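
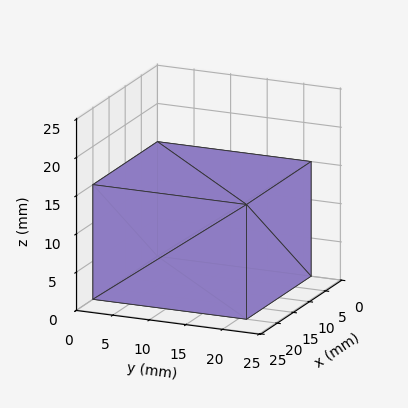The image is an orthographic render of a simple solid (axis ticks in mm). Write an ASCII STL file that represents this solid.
Reading the render: the shape is a rectangular box, roughly 20 × 21 mm footprint and 15 mm tall (dimensions read to the nearest mm from the axis ticks). For the STL, each face is triangulated and given an outward normal.

solid part
  facet normal 0.0000 0.0000 -1.0000
    outer loop
      vertex 20.000 21.000 0.000
      vertex 20.000 0.000 0.000
      vertex 0.000 0.000 0.000
    endloop
  endfacet
  facet normal 0.0000 0.0000 -1.0000
    outer loop
      vertex 0.000 21.000 0.000
      vertex 20.000 21.000 0.000
      vertex 0.000 0.000 0.000
    endloop
  endfacet
  facet normal 0.0000 0.0000 1.0000
    outer loop
      vertex 0.000 0.000 15.000
      vertex 20.000 0.000 15.000
      vertex 20.000 21.000 15.000
    endloop
  endfacet
  facet normal 0.0000 0.0000 1.0000
    outer loop
      vertex 0.000 0.000 15.000
      vertex 20.000 21.000 15.000
      vertex 0.000 21.000 15.000
    endloop
  endfacet
  facet normal 0.0000 -1.0000 0.0000
    outer loop
      vertex 0.000 0.000 0.000
      vertex 20.000 0.000 0.000
      vertex 20.000 0.000 15.000
    endloop
  endfacet
  facet normal 0.0000 -1.0000 0.0000
    outer loop
      vertex 0.000 0.000 0.000
      vertex 20.000 0.000 15.000
      vertex 0.000 0.000 15.000
    endloop
  endfacet
  facet normal 0.0000 1.0000 0.0000
    outer loop
      vertex 20.000 21.000 15.000
      vertex 20.000 21.000 0.000
      vertex 0.000 21.000 0.000
    endloop
  endfacet
  facet normal 0.0000 1.0000 0.0000
    outer loop
      vertex 0.000 21.000 15.000
      vertex 20.000 21.000 15.000
      vertex 0.000 21.000 0.000
    endloop
  endfacet
  facet normal -1.0000 0.0000 0.0000
    outer loop
      vertex 0.000 21.000 15.000
      vertex 0.000 21.000 0.000
      vertex 0.000 0.000 0.000
    endloop
  endfacet
  facet normal -1.0000 0.0000 0.0000
    outer loop
      vertex 0.000 0.000 15.000
      vertex 0.000 21.000 15.000
      vertex 0.000 0.000 0.000
    endloop
  endfacet
  facet normal 1.0000 0.0000 0.0000
    outer loop
      vertex 20.000 0.000 0.000
      vertex 20.000 21.000 0.000
      vertex 20.000 21.000 15.000
    endloop
  endfacet
  facet normal 1.0000 0.0000 0.0000
    outer loop
      vertex 20.000 0.000 0.000
      vertex 20.000 21.000 15.000
      vertex 20.000 0.000 15.000
    endloop
  endfacet
endsolid part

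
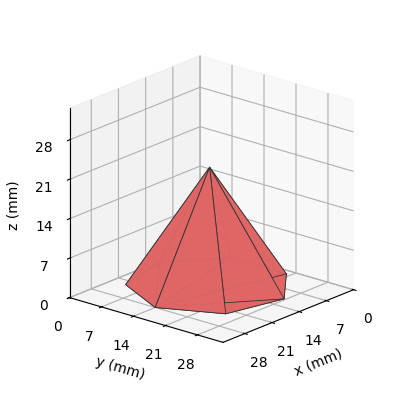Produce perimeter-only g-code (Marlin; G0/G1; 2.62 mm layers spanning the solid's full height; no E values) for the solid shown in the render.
Reading the render: the shape is a regular 7-sided pyramid, base circumscribed radius ≈ 14 mm, apex at z ≈ 21 mm (dimensions read to the nearest mm from the axis ticks). For the g-code, the solid's height is divided into equal slices at the stated Δz and each level perimeter traced with G1 moves after a G0 lift.

; perimeter-only toolpath
G21 ; units = mm
G90 ; absolute positioning
G28 ; home
; layer 1
G0 Z2.62
G0 X26.25 Y14.00
G1 X21.64 Y23.58
G1 X11.27 Y25.94
G1 X2.97 Y19.31
G1 X2.97 Y8.69
G1 X11.27 Y2.06
G1 X21.64 Y4.42
G1 X26.25 Y14.00
; layer 2
G0 Z5.25
G0 X24.50 Y14.00
G1 X20.55 Y22.21
G1 X11.66 Y24.24
G1 X4.54 Y18.55
G1 X4.54 Y9.45
G1 X11.66 Y3.76
G1 X20.55 Y5.79
G1 X24.50 Y14.00
; layer 3
G0 Z7.88
G0 X22.75 Y14.00
G1 X19.46 Y20.84
G1 X12.05 Y22.53
G1 X6.12 Y17.79
G1 X6.12 Y10.21
G1 X12.05 Y5.47
G1 X19.46 Y7.16
G1 X22.75 Y14.00
; layer 4
G0 Z10.50
G0 X21.00 Y14.00
G1 X18.37 Y19.48
G1 X12.44 Y20.82
G1 X7.70 Y17.04
G1 X7.70 Y10.96
G1 X12.44 Y7.17
G1 X18.37 Y8.53
G1 X21.00 Y14.00
; layer 5
G0 Z13.12
G0 X19.25 Y14.00
G1 X17.27 Y18.11
G1 X12.83 Y19.12
G1 X9.27 Y16.28
G1 X9.27 Y11.72
G1 X12.83 Y8.88
G1 X17.27 Y9.89
G1 X19.25 Y14.00
; layer 6
G0 Z15.75
G0 X17.50 Y14.00
G1 X16.18 Y16.74
G1 X13.22 Y17.41
G1 X10.85 Y15.52
G1 X10.85 Y12.48
G1 X13.22 Y10.59
G1 X16.18 Y11.26
G1 X17.50 Y14.00
; layer 7
G0 Z18.38
G0 X15.75 Y14.00
G1 X15.09 Y15.37
G1 X13.61 Y15.71
G1 X12.42 Y14.76
G1 X12.42 Y13.24
G1 X13.61 Y12.29
G1 X15.09 Y12.63
G1 X15.75 Y14.00
M2 ; end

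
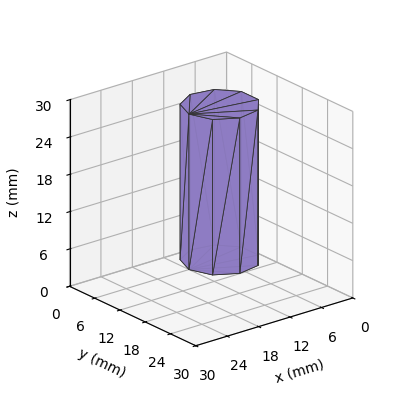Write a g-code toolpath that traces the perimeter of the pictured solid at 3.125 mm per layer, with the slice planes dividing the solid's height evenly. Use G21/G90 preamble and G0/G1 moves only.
Reading the render: the shape is a regular 9-sided prism (a cylinder approximated with 9 flat sides), circumscribed radius ≈ 6 mm, height ≈ 25 mm (dimensions read to the nearest mm from the axis ticks). For the g-code, the solid's height is divided into equal slices at the stated Δz and each level perimeter traced with G1 moves after a G0 lift.

; perimeter-only toolpath
G21 ; units = mm
G90 ; absolute positioning
G28 ; home
; layer 1
G0 Z3.125
G0 X12.000 Y6.000
G1 X10.596 Y9.857
G1 X7.042 Y11.909
G1 X3.000 Y11.196
G1 X0.362 Y8.052
G1 X0.362 Y3.948
G1 X3.000 Y0.804
G1 X7.042 Y0.091
G1 X10.596 Y2.143
G1 X12.000 Y6.000
; layer 2
G0 Z6.250
G0 X12.000 Y6.000
G1 X10.596 Y9.857
G1 X7.042 Y11.909
G1 X3.000 Y11.196
G1 X0.362 Y8.052
G1 X0.362 Y3.948
G1 X3.000 Y0.804
G1 X7.042 Y0.091
G1 X10.596 Y2.143
G1 X12.000 Y6.000
; layer 3
G0 Z9.375
G0 X12.000 Y6.000
G1 X10.596 Y9.857
G1 X7.042 Y11.909
G1 X3.000 Y11.196
G1 X0.362 Y8.052
G1 X0.362 Y3.948
G1 X3.000 Y0.804
G1 X7.042 Y0.091
G1 X10.596 Y2.143
G1 X12.000 Y6.000
; layer 4
G0 Z12.500
G0 X12.000 Y6.000
G1 X10.596 Y9.857
G1 X7.042 Y11.909
G1 X3.000 Y11.196
G1 X0.362 Y8.052
G1 X0.362 Y3.948
G1 X3.000 Y0.804
G1 X7.042 Y0.091
G1 X10.596 Y2.143
G1 X12.000 Y6.000
; layer 5
G0 Z15.625
G0 X12.000 Y6.000
G1 X10.596 Y9.857
G1 X7.042 Y11.909
G1 X3.000 Y11.196
G1 X0.362 Y8.052
G1 X0.362 Y3.948
G1 X3.000 Y0.804
G1 X7.042 Y0.091
G1 X10.596 Y2.143
G1 X12.000 Y6.000
; layer 6
G0 Z18.750
G0 X12.000 Y6.000
G1 X10.596 Y9.857
G1 X7.042 Y11.909
G1 X3.000 Y11.196
G1 X0.362 Y8.052
G1 X0.362 Y3.948
G1 X3.000 Y0.804
G1 X7.042 Y0.091
G1 X10.596 Y2.143
G1 X12.000 Y6.000
; layer 7
G0 Z21.875
G0 X12.000 Y6.000
G1 X10.596 Y9.857
G1 X7.042 Y11.909
G1 X3.000 Y11.196
G1 X0.362 Y8.052
G1 X0.362 Y3.948
G1 X3.000 Y0.804
G1 X7.042 Y0.091
G1 X10.596 Y2.143
G1 X12.000 Y6.000
; layer 8
G0 Z25.000
G0 X12.000 Y6.000
G1 X10.596 Y9.857
G1 X7.042 Y11.909
G1 X3.000 Y11.196
G1 X0.362 Y8.052
G1 X0.362 Y3.948
G1 X3.000 Y0.804
G1 X7.042 Y0.091
G1 X10.596 Y2.143
G1 X12.000 Y6.000
M2 ; end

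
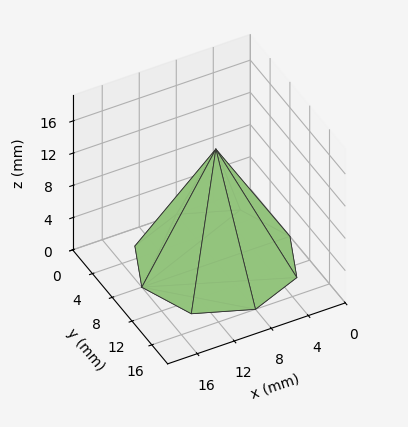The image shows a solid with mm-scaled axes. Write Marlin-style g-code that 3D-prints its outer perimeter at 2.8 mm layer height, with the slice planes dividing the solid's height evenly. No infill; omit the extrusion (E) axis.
Reading the render: the shape is a regular 8-sided pyramid, base circumscribed radius ≈ 8 mm, apex at z ≈ 14 mm (dimensions read to the nearest mm from the axis ticks). For the g-code, the solid's height is divided into equal slices at the stated Δz and each level perimeter traced with G1 moves after a G0 lift.

; perimeter-only toolpath
G21 ; units = mm
G90 ; absolute positioning
G28 ; home
; layer 1
G0 Z2.8
G0 X14.4 Y8.0
G1 X12.6 Y12.6
G1 X8.0 Y14.4
G1 X3.4 Y12.6
G1 X1.6 Y8.0
G1 X3.4 Y3.4
G1 X8.0 Y1.6
G1 X12.6 Y3.4
G1 X14.4 Y8.0
; layer 2
G0 Z5.6
G0 X12.8 Y8.0
G1 X11.4 Y11.4
G1 X8.0 Y12.8
G1 X4.6 Y11.4
G1 X3.2 Y8.0
G1 X4.6 Y4.6
G1 X8.0 Y3.2
G1 X11.4 Y4.6
G1 X12.8 Y8.0
; layer 3
G0 Z8.4
G0 X11.2 Y8.0
G1 X10.3 Y10.3
G1 X8.0 Y11.2
G1 X5.7 Y10.3
G1 X4.8 Y8.0
G1 X5.7 Y5.7
G1 X8.0 Y4.8
G1 X10.3 Y5.7
G1 X11.2 Y8.0
; layer 4
G0 Z11.2
G0 X9.6 Y8.0
G1 X9.1 Y9.1
G1 X8.0 Y9.6
G1 X6.9 Y9.1
G1 X6.4 Y8.0
G1 X6.9 Y6.9
G1 X8.0 Y6.4
G1 X9.1 Y6.9
G1 X9.6 Y8.0
M2 ; end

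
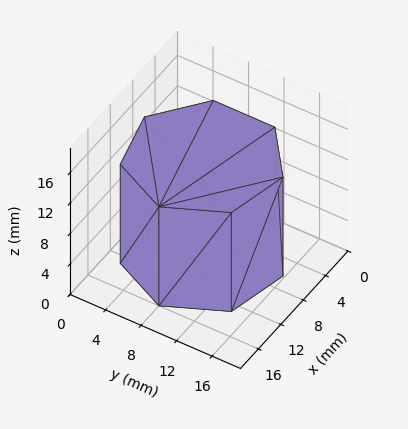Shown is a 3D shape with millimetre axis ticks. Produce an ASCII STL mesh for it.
Reading the render: the shape is a regular 7-sided prism (a cylinder approximated with 7 flat sides), circumscribed radius ≈ 8 mm, height ≈ 13 mm (dimensions read to the nearest mm from the axis ticks). For the STL, each face is triangulated and given an outward normal.

solid part
  facet normal 0.0000 0.0000 -1.0000
    outer loop
      vertex 6.220 15.799 0.000
      vertex 12.988 14.255 0.000
      vertex 16.000 8.000 0.000
    endloop
  endfacet
  facet normal 0.0000 0.0000 -1.0000
    outer loop
      vertex 0.792 11.471 0.000
      vertex 6.220 15.799 0.000
      vertex 16.000 8.000 0.000
    endloop
  endfacet
  facet normal 0.0000 0.0000 -1.0000
    outer loop
      vertex 0.792 4.529 0.000
      vertex 0.792 11.471 0.000
      vertex 16.000 8.000 0.000
    endloop
  endfacet
  facet normal 0.0000 0.0000 -1.0000
    outer loop
      vertex 6.220 0.201 0.000
      vertex 0.792 4.529 0.000
      vertex 16.000 8.000 0.000
    endloop
  endfacet
  facet normal 0.0000 0.0000 -1.0000
    outer loop
      vertex 12.988 1.745 0.000
      vertex 6.220 0.201 0.000
      vertex 16.000 8.000 0.000
    endloop
  endfacet
  facet normal 0.0000 0.0000 1.0000
    outer loop
      vertex 16.000 8.000 13.000
      vertex 12.988 14.255 13.000
      vertex 6.220 15.799 13.000
    endloop
  endfacet
  facet normal 0.0000 0.0000 1.0000
    outer loop
      vertex 16.000 8.000 13.000
      vertex 6.220 15.799 13.000
      vertex 0.792 11.471 13.000
    endloop
  endfacet
  facet normal 0.0000 0.0000 1.0000
    outer loop
      vertex 16.000 8.000 13.000
      vertex 0.792 11.471 13.000
      vertex 0.792 4.529 13.000
    endloop
  endfacet
  facet normal 0.0000 0.0000 1.0000
    outer loop
      vertex 16.000 8.000 13.000
      vertex 0.792 4.529 13.000
      vertex 6.220 0.201 13.000
    endloop
  endfacet
  facet normal 0.0000 0.0000 1.0000
    outer loop
      vertex 16.000 8.000 13.000
      vertex 6.220 0.201 13.000
      vertex 12.988 1.745 13.000
    endloop
  endfacet
  facet normal 0.9010 0.4339 0.0000
    outer loop
      vertex 16.000 8.000 0.000
      vertex 12.988 14.255 0.000
      vertex 12.988 14.255 13.000
    endloop
  endfacet
  facet normal 0.9010 0.4339 0.0000
    outer loop
      vertex 16.000 8.000 0.000
      vertex 12.988 14.255 13.000
      vertex 16.000 8.000 13.000
    endloop
  endfacet
  facet normal 0.2224 0.9750 0.0000
    outer loop
      vertex 12.988 14.255 0.000
      vertex 6.220 15.799 0.000
      vertex 6.220 15.799 13.000
    endloop
  endfacet
  facet normal 0.2224 0.9750 0.0000
    outer loop
      vertex 12.988 14.255 0.000
      vertex 6.220 15.799 13.000
      vertex 12.988 14.255 13.000
    endloop
  endfacet
  facet normal -0.6234 0.7819 0.0000
    outer loop
      vertex 6.220 15.799 0.000
      vertex 0.792 11.471 0.000
      vertex 0.792 11.471 13.000
    endloop
  endfacet
  facet normal -0.6234 0.7819 0.0000
    outer loop
      vertex 6.220 15.799 0.000
      vertex 0.792 11.471 13.000
      vertex 6.220 15.799 13.000
    endloop
  endfacet
  facet normal -1.0000 0.0000 0.0000
    outer loop
      vertex 0.792 11.471 0.000
      vertex 0.792 4.529 0.000
      vertex 0.792 4.529 13.000
    endloop
  endfacet
  facet normal -1.0000 0.0000 0.0000
    outer loop
      vertex 0.792 11.471 0.000
      vertex 0.792 4.529 13.000
      vertex 0.792 11.471 13.000
    endloop
  endfacet
  facet normal -0.6234 -0.7819 0.0000
    outer loop
      vertex 0.792 4.529 0.000
      vertex 6.220 0.201 0.000
      vertex 6.220 0.201 13.000
    endloop
  endfacet
  facet normal -0.6234 -0.7819 0.0000
    outer loop
      vertex 0.792 4.529 0.000
      vertex 6.220 0.201 13.000
      vertex 0.792 4.529 13.000
    endloop
  endfacet
  facet normal 0.2224 -0.9750 0.0000
    outer loop
      vertex 6.220 0.201 0.000
      vertex 12.988 1.745 0.000
      vertex 12.988 1.745 13.000
    endloop
  endfacet
  facet normal 0.2224 -0.9750 0.0000
    outer loop
      vertex 6.220 0.201 0.000
      vertex 12.988 1.745 13.000
      vertex 6.220 0.201 13.000
    endloop
  endfacet
  facet normal 0.9010 -0.4339 0.0000
    outer loop
      vertex 12.988 1.745 0.000
      vertex 16.000 8.000 0.000
      vertex 16.000 8.000 13.000
    endloop
  endfacet
  facet normal 0.9010 -0.4339 0.0000
    outer loop
      vertex 12.988 1.745 0.000
      vertex 16.000 8.000 13.000
      vertex 12.988 1.745 13.000
    endloop
  endfacet
endsolid part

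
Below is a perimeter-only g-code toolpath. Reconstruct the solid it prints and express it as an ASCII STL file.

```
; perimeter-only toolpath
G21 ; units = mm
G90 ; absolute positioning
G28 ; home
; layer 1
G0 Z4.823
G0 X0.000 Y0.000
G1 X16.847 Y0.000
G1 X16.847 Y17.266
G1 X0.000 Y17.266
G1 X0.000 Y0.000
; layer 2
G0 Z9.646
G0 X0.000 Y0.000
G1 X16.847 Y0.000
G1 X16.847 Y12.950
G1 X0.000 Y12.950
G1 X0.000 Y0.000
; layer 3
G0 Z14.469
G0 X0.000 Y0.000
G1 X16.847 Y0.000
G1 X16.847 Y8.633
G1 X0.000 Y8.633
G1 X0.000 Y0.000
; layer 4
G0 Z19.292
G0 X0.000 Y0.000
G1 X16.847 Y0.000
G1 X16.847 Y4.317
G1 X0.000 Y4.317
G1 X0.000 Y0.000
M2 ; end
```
solid part
  facet normal 0.0000 0.0000 -1.0000
    outer loop
      vertex 16.847 21.583 0.000
      vertex 16.847 0.000 0.000
      vertex 0.000 0.000 0.000
    endloop
  endfacet
  facet normal 0.0000 0.0000 -1.0000
    outer loop
      vertex 0.000 21.583 0.000
      vertex 16.847 21.583 0.000
      vertex 0.000 0.000 0.000
    endloop
  endfacet
  facet normal 0.0000 -1.0000 0.0000
    outer loop
      vertex 0.000 0.000 0.000
      vertex 16.847 0.000 0.000
      vertex 16.847 0.000 24.115
    endloop
  endfacet
  facet normal 0.0000 -1.0000 0.0000
    outer loop
      vertex 0.000 0.000 0.000
      vertex 16.847 0.000 24.115
      vertex 0.000 0.000 24.115
    endloop
  endfacet
  facet normal 0.0000 0.7451 0.6669
    outer loop
      vertex 0.000 0.000 24.115
      vertex 16.847 0.000 24.115
      vertex 16.847 21.583 0.000
    endloop
  endfacet
  facet normal 0.0000 0.7451 0.6669
    outer loop
      vertex 0.000 0.000 24.115
      vertex 16.847 21.583 0.000
      vertex 0.000 21.583 0.000
    endloop
  endfacet
  facet normal -1.0000 0.0000 0.0000
    outer loop
      vertex 0.000 0.000 24.115
      vertex 0.000 21.583 0.000
      vertex 0.000 0.000 0.000
    endloop
  endfacet
  facet normal 1.0000 0.0000 0.0000
    outer loop
      vertex 16.847 0.000 0.000
      vertex 16.847 21.583 0.000
      vertex 16.847 0.000 24.115
    endloop
  endfacet
endsolid part

The G0 Z moves step by Δz≈4.823 mm. The G1 loops shrink linearly with z, so the solid tapers from its base footprint up to z≈24.1. Closing with a flat bottom cap and the tapered top and triangulating gives 8 facets — a wedge (ramp): 16.8 × 21.6 mm base, rising to 24.1 mm along the y=0 edge and sloping linearly to z=0 at y=21.6.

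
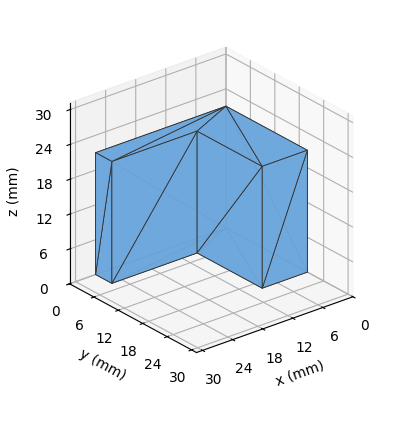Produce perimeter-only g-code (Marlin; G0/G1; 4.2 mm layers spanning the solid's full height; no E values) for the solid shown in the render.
Reading the render: the shape is an L-shaped prism: outer 26 × 20 mm, arm thicknesses ≈ 4 mm (horizontal) and 9 mm (vertical), extruded 21 mm in z (dimensions read to the nearest mm from the axis ticks). For the g-code, the solid's height is divided into equal slices at the stated Δz and each level perimeter traced with G1 moves after a G0 lift.

; perimeter-only toolpath
G21 ; units = mm
G90 ; absolute positioning
G28 ; home
; layer 1
G0 Z4.2
G0 X0.0 Y0.0
G1 X26.0 Y0.0
G1 X26.0 Y4.0
G1 X9.0 Y4.0
G1 X9.0 Y20.0
G1 X0.0 Y20.0
G1 X0.0 Y0.0
; layer 2
G0 Z8.4
G0 X0.0 Y0.0
G1 X26.0 Y0.0
G1 X26.0 Y4.0
G1 X9.0 Y4.0
G1 X9.0 Y20.0
G1 X0.0 Y20.0
G1 X0.0 Y0.0
; layer 3
G0 Z12.6
G0 X0.0 Y0.0
G1 X26.0 Y0.0
G1 X26.0 Y4.0
G1 X9.0 Y4.0
G1 X9.0 Y20.0
G1 X0.0 Y20.0
G1 X0.0 Y0.0
; layer 4
G0 Z16.8
G0 X0.0 Y0.0
G1 X26.0 Y0.0
G1 X26.0 Y4.0
G1 X9.0 Y4.0
G1 X9.0 Y20.0
G1 X0.0 Y20.0
G1 X0.0 Y0.0
; layer 5
G0 Z21.0
G0 X0.0 Y0.0
G1 X26.0 Y0.0
G1 X26.0 Y4.0
G1 X9.0 Y4.0
G1 X9.0 Y20.0
G1 X0.0 Y20.0
G1 X0.0 Y0.0
M2 ; end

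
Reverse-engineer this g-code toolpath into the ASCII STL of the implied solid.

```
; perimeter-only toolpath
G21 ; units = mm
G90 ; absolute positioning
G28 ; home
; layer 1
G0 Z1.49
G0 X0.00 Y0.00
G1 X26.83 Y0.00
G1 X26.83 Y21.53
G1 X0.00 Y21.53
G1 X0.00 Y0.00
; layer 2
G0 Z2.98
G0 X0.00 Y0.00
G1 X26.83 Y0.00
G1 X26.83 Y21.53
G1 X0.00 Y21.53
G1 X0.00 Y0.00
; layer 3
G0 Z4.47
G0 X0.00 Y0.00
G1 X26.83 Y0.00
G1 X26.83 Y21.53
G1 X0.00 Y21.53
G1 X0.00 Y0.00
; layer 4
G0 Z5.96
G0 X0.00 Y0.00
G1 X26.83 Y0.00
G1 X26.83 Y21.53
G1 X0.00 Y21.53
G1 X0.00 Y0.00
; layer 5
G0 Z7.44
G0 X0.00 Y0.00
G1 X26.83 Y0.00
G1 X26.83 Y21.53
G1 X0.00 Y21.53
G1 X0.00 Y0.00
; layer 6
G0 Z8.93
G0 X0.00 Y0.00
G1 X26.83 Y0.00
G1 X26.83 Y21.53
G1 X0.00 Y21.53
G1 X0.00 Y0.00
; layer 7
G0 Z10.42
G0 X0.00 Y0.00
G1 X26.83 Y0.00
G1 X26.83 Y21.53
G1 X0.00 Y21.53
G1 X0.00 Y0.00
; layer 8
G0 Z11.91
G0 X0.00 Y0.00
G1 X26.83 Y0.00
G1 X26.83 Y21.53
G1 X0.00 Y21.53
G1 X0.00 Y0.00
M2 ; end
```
solid part
  facet normal 0.0000 0.0000 -1.0000
    outer loop
      vertex 26.83 21.53 0.00
      vertex 26.83 0.00 0.00
      vertex 0.00 0.00 0.00
    endloop
  endfacet
  facet normal 0.0000 0.0000 -1.0000
    outer loop
      vertex 0.00 21.53 0.00
      vertex 26.83 21.53 0.00
      vertex 0.00 0.00 0.00
    endloop
  endfacet
  facet normal 0.0000 0.0000 1.0000
    outer loop
      vertex 0.00 0.00 11.91
      vertex 26.83 0.00 11.91
      vertex 26.83 21.53 11.91
    endloop
  endfacet
  facet normal 0.0000 0.0000 1.0000
    outer loop
      vertex 0.00 0.00 11.91
      vertex 26.83 21.53 11.91
      vertex 0.00 21.53 11.91
    endloop
  endfacet
  facet normal 0.0000 -1.0000 0.0000
    outer loop
      vertex 0.00 0.00 0.00
      vertex 26.83 0.00 0.00
      vertex 26.83 0.00 11.91
    endloop
  endfacet
  facet normal 0.0000 -1.0000 0.0000
    outer loop
      vertex 0.00 0.00 0.00
      vertex 26.83 0.00 11.91
      vertex 0.00 0.00 11.91
    endloop
  endfacet
  facet normal 0.0000 1.0000 0.0000
    outer loop
      vertex 26.83 21.53 11.91
      vertex 26.83 21.53 0.00
      vertex 0.00 21.53 0.00
    endloop
  endfacet
  facet normal 0.0000 1.0000 0.0000
    outer loop
      vertex 0.00 21.53 11.91
      vertex 26.83 21.53 11.91
      vertex 0.00 21.53 0.00
    endloop
  endfacet
  facet normal -1.0000 0.0000 0.0000
    outer loop
      vertex 0.00 21.53 11.91
      vertex 0.00 21.53 0.00
      vertex 0.00 0.00 0.00
    endloop
  endfacet
  facet normal -1.0000 0.0000 0.0000
    outer loop
      vertex 0.00 0.00 11.91
      vertex 0.00 21.53 11.91
      vertex 0.00 0.00 0.00
    endloop
  endfacet
  facet normal 1.0000 0.0000 0.0000
    outer loop
      vertex 26.83 0.00 0.00
      vertex 26.83 21.53 0.00
      vertex 26.83 21.53 11.91
    endloop
  endfacet
  facet normal 1.0000 0.0000 0.0000
    outer loop
      vertex 26.83 0.00 0.00
      vertex 26.83 21.53 11.91
      vertex 26.83 0.00 11.91
    endloop
  endfacet
endsolid part

The G0 Z moves step by Δz≈1.49 mm. Every layer's G1 loop is the same polygon, so the solid is a straight extrusion of it from z=0 to z≈11.9. Closing with flat bottom and top caps and triangulating gives 12 facets — a rectangular box, roughly 26.8 × 21.5 mm footprint and 11.9 mm tall.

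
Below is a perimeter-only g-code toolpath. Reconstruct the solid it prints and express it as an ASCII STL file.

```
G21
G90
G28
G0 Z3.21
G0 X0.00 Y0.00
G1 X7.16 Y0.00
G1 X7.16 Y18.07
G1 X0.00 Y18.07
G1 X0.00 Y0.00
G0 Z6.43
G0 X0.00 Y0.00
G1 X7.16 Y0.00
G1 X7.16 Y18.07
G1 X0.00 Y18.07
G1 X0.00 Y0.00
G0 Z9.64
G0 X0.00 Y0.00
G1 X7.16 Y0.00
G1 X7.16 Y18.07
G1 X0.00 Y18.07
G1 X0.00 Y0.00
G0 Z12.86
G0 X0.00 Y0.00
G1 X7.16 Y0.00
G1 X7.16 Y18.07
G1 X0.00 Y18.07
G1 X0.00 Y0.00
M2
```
solid part
  facet normal 0.0000 0.0000 -1.0000
    outer loop
      vertex 7.16 18.07 0.00
      vertex 7.16 0.00 0.00
      vertex 0.00 0.00 0.00
    endloop
  endfacet
  facet normal 0.0000 0.0000 -1.0000
    outer loop
      vertex 0.00 18.07 0.00
      vertex 7.16 18.07 0.00
      vertex 0.00 0.00 0.00
    endloop
  endfacet
  facet normal 0.0000 0.0000 1.0000
    outer loop
      vertex 0.00 0.00 12.86
      vertex 7.16 0.00 12.86
      vertex 7.16 18.07 12.86
    endloop
  endfacet
  facet normal 0.0000 0.0000 1.0000
    outer loop
      vertex 0.00 0.00 12.86
      vertex 7.16 18.07 12.86
      vertex 0.00 18.07 12.86
    endloop
  endfacet
  facet normal 0.0000 -1.0000 0.0000
    outer loop
      vertex 0.00 0.00 0.00
      vertex 7.16 0.00 0.00
      vertex 7.16 0.00 12.86
    endloop
  endfacet
  facet normal 0.0000 -1.0000 0.0000
    outer loop
      vertex 0.00 0.00 0.00
      vertex 7.16 0.00 12.86
      vertex 0.00 0.00 12.86
    endloop
  endfacet
  facet normal 0.0000 1.0000 0.0000
    outer loop
      vertex 7.16 18.07 12.86
      vertex 7.16 18.07 0.00
      vertex 0.00 18.07 0.00
    endloop
  endfacet
  facet normal 0.0000 1.0000 0.0000
    outer loop
      vertex 0.00 18.07 12.86
      vertex 7.16 18.07 12.86
      vertex 0.00 18.07 0.00
    endloop
  endfacet
  facet normal -1.0000 0.0000 0.0000
    outer loop
      vertex 0.00 18.07 12.86
      vertex 0.00 18.07 0.00
      vertex 0.00 0.00 0.00
    endloop
  endfacet
  facet normal -1.0000 0.0000 0.0000
    outer loop
      vertex 0.00 0.00 12.86
      vertex 0.00 18.07 12.86
      vertex 0.00 0.00 0.00
    endloop
  endfacet
  facet normal 1.0000 0.0000 0.0000
    outer loop
      vertex 7.16 0.00 0.00
      vertex 7.16 18.07 0.00
      vertex 7.16 18.07 12.86
    endloop
  endfacet
  facet normal 1.0000 0.0000 0.0000
    outer loop
      vertex 7.16 0.00 0.00
      vertex 7.16 18.07 12.86
      vertex 7.16 0.00 12.86
    endloop
  endfacet
endsolid part

The G0 Z moves step by Δz≈3.21 mm. Every layer's G1 loop is the same polygon, so the solid is a straight extrusion of it from z=0 to z≈12.9. Closing with flat bottom and top caps and triangulating gives 12 facets — a rectangular box, roughly 7.16 × 18.1 mm footprint and 12.9 mm tall.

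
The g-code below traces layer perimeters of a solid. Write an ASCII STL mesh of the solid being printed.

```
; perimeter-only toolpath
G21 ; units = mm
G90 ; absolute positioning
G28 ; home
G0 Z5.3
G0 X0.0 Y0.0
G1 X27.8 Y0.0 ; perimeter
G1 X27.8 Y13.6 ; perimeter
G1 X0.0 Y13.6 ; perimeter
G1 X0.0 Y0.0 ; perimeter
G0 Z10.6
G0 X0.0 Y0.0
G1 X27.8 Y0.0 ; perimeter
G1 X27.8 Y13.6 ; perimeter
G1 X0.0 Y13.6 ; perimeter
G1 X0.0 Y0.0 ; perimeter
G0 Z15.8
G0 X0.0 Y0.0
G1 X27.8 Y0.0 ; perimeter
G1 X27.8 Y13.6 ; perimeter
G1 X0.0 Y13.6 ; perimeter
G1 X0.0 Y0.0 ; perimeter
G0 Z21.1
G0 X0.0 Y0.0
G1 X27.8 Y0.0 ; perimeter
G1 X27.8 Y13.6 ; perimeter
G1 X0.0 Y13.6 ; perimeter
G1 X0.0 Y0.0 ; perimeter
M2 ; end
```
solid part
  facet normal 0.0000 0.0000 -1.0000
    outer loop
      vertex 27.8 13.6 0.0
      vertex 27.8 0.0 0.0
      vertex 0.0 0.0 0.0
    endloop
  endfacet
  facet normal 0.0000 0.0000 -1.0000
    outer loop
      vertex 0.0 13.6 0.0
      vertex 27.8 13.6 0.0
      vertex 0.0 0.0 0.0
    endloop
  endfacet
  facet normal 0.0000 0.0000 1.0000
    outer loop
      vertex 0.0 0.0 21.1
      vertex 27.8 0.0 21.1
      vertex 27.8 13.6 21.1
    endloop
  endfacet
  facet normal 0.0000 0.0000 1.0000
    outer loop
      vertex 0.0 0.0 21.1
      vertex 27.8 13.6 21.1
      vertex 0.0 13.6 21.1
    endloop
  endfacet
  facet normal 0.0000 -1.0000 0.0000
    outer loop
      vertex 0.0 0.0 0.0
      vertex 27.8 0.0 0.0
      vertex 27.8 0.0 21.1
    endloop
  endfacet
  facet normal 0.0000 -1.0000 0.0000
    outer loop
      vertex 0.0 0.0 0.0
      vertex 27.8 0.0 21.1
      vertex 0.0 0.0 21.1
    endloop
  endfacet
  facet normal 0.0000 1.0000 0.0000
    outer loop
      vertex 27.8 13.6 21.1
      vertex 27.8 13.6 0.0
      vertex 0.0 13.6 0.0
    endloop
  endfacet
  facet normal 0.0000 1.0000 0.0000
    outer loop
      vertex 0.0 13.6 21.1
      vertex 27.8 13.6 21.1
      vertex 0.0 13.6 0.0
    endloop
  endfacet
  facet normal -1.0000 0.0000 0.0000
    outer loop
      vertex 0.0 13.6 21.1
      vertex 0.0 13.6 0.0
      vertex 0.0 0.0 0.0
    endloop
  endfacet
  facet normal -1.0000 0.0000 0.0000
    outer loop
      vertex 0.0 0.0 21.1
      vertex 0.0 13.6 21.1
      vertex 0.0 0.0 0.0
    endloop
  endfacet
  facet normal 1.0000 0.0000 0.0000
    outer loop
      vertex 27.8 0.0 0.0
      vertex 27.8 13.6 0.0
      vertex 27.8 13.6 21.1
    endloop
  endfacet
  facet normal 1.0000 0.0000 0.0000
    outer loop
      vertex 27.8 0.0 0.0
      vertex 27.8 13.6 21.1
      vertex 27.8 0.0 21.1
    endloop
  endfacet
endsolid part

The G0 Z moves step by Δz≈5.3 mm. Every layer's G1 loop is the same polygon, so the solid is a straight extrusion of it from z=0 to z≈21.1. Closing with flat bottom and top caps and triangulating gives 12 facets — a rectangular box, roughly 27.8 × 13.6 mm footprint and 21.1 mm tall.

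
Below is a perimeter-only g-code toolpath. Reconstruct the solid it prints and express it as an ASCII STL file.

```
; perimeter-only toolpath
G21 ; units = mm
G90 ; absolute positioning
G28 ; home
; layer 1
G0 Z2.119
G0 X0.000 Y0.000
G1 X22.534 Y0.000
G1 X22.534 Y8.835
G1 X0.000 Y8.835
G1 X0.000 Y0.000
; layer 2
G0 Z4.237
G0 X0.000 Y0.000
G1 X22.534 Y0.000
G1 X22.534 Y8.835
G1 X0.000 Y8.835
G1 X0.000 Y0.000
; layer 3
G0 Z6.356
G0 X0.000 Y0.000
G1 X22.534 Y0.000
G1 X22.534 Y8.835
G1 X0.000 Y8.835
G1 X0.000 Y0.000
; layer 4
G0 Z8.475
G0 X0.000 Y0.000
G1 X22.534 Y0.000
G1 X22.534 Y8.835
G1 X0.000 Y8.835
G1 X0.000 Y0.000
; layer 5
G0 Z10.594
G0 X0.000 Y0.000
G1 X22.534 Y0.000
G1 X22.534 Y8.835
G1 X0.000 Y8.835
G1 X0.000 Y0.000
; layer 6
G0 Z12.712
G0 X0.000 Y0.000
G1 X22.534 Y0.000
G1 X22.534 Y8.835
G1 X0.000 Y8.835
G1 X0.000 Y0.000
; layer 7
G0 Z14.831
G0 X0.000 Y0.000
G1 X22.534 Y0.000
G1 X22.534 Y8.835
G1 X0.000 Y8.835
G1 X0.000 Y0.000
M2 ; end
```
solid part
  facet normal 0.0000 0.0000 -1.0000
    outer loop
      vertex 22.534 8.835 0.000
      vertex 22.534 0.000 0.000
      vertex 0.000 0.000 0.000
    endloop
  endfacet
  facet normal 0.0000 0.0000 -1.0000
    outer loop
      vertex 0.000 8.835 0.000
      vertex 22.534 8.835 0.000
      vertex 0.000 0.000 0.000
    endloop
  endfacet
  facet normal 0.0000 0.0000 1.0000
    outer loop
      vertex 0.000 0.000 14.831
      vertex 22.534 0.000 14.831
      vertex 22.534 8.835 14.831
    endloop
  endfacet
  facet normal 0.0000 0.0000 1.0000
    outer loop
      vertex 0.000 0.000 14.831
      vertex 22.534 8.835 14.831
      vertex 0.000 8.835 14.831
    endloop
  endfacet
  facet normal 0.0000 -1.0000 0.0000
    outer loop
      vertex 0.000 0.000 0.000
      vertex 22.534 0.000 0.000
      vertex 22.534 0.000 14.831
    endloop
  endfacet
  facet normal 0.0000 -1.0000 0.0000
    outer loop
      vertex 0.000 0.000 0.000
      vertex 22.534 0.000 14.831
      vertex 0.000 0.000 14.831
    endloop
  endfacet
  facet normal 0.0000 1.0000 0.0000
    outer loop
      vertex 22.534 8.835 14.831
      vertex 22.534 8.835 0.000
      vertex 0.000 8.835 0.000
    endloop
  endfacet
  facet normal 0.0000 1.0000 0.0000
    outer loop
      vertex 0.000 8.835 14.831
      vertex 22.534 8.835 14.831
      vertex 0.000 8.835 0.000
    endloop
  endfacet
  facet normal -1.0000 0.0000 0.0000
    outer loop
      vertex 0.000 8.835 14.831
      vertex 0.000 8.835 0.000
      vertex 0.000 0.000 0.000
    endloop
  endfacet
  facet normal -1.0000 0.0000 0.0000
    outer loop
      vertex 0.000 0.000 14.831
      vertex 0.000 8.835 14.831
      vertex 0.000 0.000 0.000
    endloop
  endfacet
  facet normal 1.0000 0.0000 0.0000
    outer loop
      vertex 22.534 0.000 0.000
      vertex 22.534 8.835 0.000
      vertex 22.534 8.835 14.831
    endloop
  endfacet
  facet normal 1.0000 0.0000 0.0000
    outer loop
      vertex 22.534 0.000 0.000
      vertex 22.534 8.835 14.831
      vertex 22.534 0.000 14.831
    endloop
  endfacet
endsolid part

The G0 Z moves step by Δz≈2.119 mm. Every layer's G1 loop is the same polygon, so the solid is a straight extrusion of it from z=0 to z≈14.8. Closing with flat bottom and top caps and triangulating gives 12 facets — a rectangular box, roughly 22.5 × 8.84 mm footprint and 14.8 mm tall.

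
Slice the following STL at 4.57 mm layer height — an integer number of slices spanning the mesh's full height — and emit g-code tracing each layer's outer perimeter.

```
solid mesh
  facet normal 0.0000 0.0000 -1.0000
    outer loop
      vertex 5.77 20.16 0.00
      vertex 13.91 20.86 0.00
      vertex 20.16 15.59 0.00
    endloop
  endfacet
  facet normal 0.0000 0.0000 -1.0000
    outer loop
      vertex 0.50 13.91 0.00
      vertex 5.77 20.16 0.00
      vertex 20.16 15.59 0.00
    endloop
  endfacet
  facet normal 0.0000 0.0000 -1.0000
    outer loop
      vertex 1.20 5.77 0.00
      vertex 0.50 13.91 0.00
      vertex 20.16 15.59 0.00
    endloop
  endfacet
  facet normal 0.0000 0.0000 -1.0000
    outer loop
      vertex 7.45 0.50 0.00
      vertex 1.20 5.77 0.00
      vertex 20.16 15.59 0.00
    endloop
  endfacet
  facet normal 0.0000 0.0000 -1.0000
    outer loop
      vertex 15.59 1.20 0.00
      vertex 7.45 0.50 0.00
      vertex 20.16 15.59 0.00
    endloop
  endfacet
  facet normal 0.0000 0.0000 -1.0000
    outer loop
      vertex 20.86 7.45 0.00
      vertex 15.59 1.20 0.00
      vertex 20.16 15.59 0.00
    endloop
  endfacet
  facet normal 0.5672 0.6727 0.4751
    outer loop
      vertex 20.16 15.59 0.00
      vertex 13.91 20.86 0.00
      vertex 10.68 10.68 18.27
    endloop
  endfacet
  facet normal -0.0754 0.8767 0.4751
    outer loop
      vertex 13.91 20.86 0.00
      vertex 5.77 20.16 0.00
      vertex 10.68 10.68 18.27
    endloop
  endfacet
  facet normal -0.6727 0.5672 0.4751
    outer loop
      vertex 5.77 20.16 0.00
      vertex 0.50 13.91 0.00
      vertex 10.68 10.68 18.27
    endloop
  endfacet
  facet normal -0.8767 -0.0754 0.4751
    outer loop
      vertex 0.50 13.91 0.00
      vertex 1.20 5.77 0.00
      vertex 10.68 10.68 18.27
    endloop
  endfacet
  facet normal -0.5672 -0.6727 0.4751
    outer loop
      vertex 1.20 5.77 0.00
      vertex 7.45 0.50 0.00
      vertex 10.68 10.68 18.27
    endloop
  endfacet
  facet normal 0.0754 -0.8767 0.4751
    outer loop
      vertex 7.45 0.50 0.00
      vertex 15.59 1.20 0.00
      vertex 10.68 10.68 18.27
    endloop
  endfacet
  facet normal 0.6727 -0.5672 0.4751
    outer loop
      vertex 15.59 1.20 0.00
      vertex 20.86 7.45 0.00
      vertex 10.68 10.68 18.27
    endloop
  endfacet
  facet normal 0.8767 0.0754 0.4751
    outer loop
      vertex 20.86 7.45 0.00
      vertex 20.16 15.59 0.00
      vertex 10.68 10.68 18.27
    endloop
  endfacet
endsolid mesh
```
; perimeter-only toolpath
G21 ; units = mm
G90 ; absolute positioning
G28 ; home
; layer 1
G0 Z4.57
G0 X17.79 Y14.36
G1 X13.10 Y18.31
G1 X7.00 Y17.79
G1 X3.04 Y13.10
G1 X3.57 Y7.00
G1 X8.26 Y3.04
G1 X14.36 Y3.57
G1 X18.31 Y8.26
G1 X17.79 Y14.36
; layer 2
G0 Z9.13
G0 X15.42 Y13.13
G1 X12.29 Y15.77
G1 X8.22 Y15.42
G1 X5.59 Y12.29
G1 X5.94 Y8.22
G1 X9.06 Y5.59
G1 X13.13 Y5.94
G1 X15.77 Y9.06
G1 X15.42 Y13.13
; layer 3
G0 Z13.70
G0 X13.05 Y11.91
G1 X11.49 Y13.22
G1 X9.45 Y13.05
G1 X8.13 Y11.49
G1 X8.31 Y9.45
G1 X9.87 Y8.13
G1 X11.91 Y8.31
G1 X13.22 Y9.87
G1 X13.05 Y11.91
M2 ; end

The solid is a regular 8-sided pyramid, base circumscribed radius ≈ 10.7 mm, apex at z ≈ 18.3 mm. Slicing at Δz = 4.57 mm — 4 equal slices spanning the solid's height, so layer i sits at z = i·h/4 — gives 3 non-empty perimeters. Each is a 8-segment closed polygon; G0 lifts to the layer z and rapids to the start vertex, then G1 traces the edges. The cross-section shrinks linearly with z (the slice at the apex is degenerate and omitted).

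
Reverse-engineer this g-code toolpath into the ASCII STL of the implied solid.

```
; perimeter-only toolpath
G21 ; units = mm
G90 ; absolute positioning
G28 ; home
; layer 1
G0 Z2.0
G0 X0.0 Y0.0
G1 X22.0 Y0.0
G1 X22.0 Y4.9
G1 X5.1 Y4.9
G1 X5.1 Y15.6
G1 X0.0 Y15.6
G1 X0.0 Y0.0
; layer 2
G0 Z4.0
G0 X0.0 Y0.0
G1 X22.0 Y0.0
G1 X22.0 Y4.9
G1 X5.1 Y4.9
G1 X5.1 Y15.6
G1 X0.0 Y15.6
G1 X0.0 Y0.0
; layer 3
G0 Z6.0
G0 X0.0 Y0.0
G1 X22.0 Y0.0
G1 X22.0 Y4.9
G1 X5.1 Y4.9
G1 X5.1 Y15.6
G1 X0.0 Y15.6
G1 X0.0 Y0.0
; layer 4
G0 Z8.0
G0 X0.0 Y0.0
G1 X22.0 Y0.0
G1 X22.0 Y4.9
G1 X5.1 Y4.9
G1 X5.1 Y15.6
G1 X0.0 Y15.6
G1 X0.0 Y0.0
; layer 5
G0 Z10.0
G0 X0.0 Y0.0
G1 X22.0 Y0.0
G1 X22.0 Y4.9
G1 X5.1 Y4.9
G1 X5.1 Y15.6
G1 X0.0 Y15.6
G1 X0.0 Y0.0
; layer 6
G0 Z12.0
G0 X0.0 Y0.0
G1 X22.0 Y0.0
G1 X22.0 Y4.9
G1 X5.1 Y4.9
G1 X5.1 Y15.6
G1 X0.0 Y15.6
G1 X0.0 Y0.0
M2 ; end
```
solid part
  facet normal 0.0000 0.0000 -1.0000
    outer loop
      vertex 22.0 4.9 0.0
      vertex 22.0 0.0 0.0
      vertex 0.0 0.0 0.0
    endloop
  endfacet
  facet normal 0.0000 0.0000 -1.0000
    outer loop
      vertex 5.1 4.9 0.0
      vertex 22.0 4.9 0.0
      vertex 0.0 0.0 0.0
    endloop
  endfacet
  facet normal 0.0000 0.0000 -1.0000
    outer loop
      vertex 5.1 15.6 0.0
      vertex 5.1 4.9 0.0
      vertex 0.0 0.0 0.0
    endloop
  endfacet
  facet normal 0.0000 0.0000 -1.0000
    outer loop
      vertex 0.0 15.6 0.0
      vertex 5.1 15.6 0.0
      vertex 0.0 0.0 0.0
    endloop
  endfacet
  facet normal 0.0000 0.0000 1.0000
    outer loop
      vertex 0.0 0.0 12.0
      vertex 22.0 0.0 12.0
      vertex 22.0 4.9 12.0
    endloop
  endfacet
  facet normal 0.0000 0.0000 1.0000
    outer loop
      vertex 0.0 0.0 12.0
      vertex 22.0 4.9 12.0
      vertex 5.1 4.9 12.0
    endloop
  endfacet
  facet normal 0.0000 0.0000 1.0000
    outer loop
      vertex 0.0 0.0 12.0
      vertex 5.1 4.9 12.0
      vertex 5.1 15.6 12.0
    endloop
  endfacet
  facet normal 0.0000 0.0000 1.0000
    outer loop
      vertex 0.0 0.0 12.0
      vertex 5.1 15.6 12.0
      vertex 0.0 15.6 12.0
    endloop
  endfacet
  facet normal 0.0000 -1.0000 0.0000
    outer loop
      vertex 0.0 0.0 0.0
      vertex 22.0 0.0 0.0
      vertex 22.0 0.0 12.0
    endloop
  endfacet
  facet normal 0.0000 -1.0000 0.0000
    outer loop
      vertex 0.0 0.0 0.0
      vertex 22.0 0.0 12.0
      vertex 0.0 0.0 12.0
    endloop
  endfacet
  facet normal 1.0000 0.0000 0.0000
    outer loop
      vertex 22.0 0.0 0.0
      vertex 22.0 4.9 0.0
      vertex 22.0 4.9 12.0
    endloop
  endfacet
  facet normal 1.0000 0.0000 0.0000
    outer loop
      vertex 22.0 0.0 0.0
      vertex 22.0 4.9 12.0
      vertex 22.0 0.0 12.0
    endloop
  endfacet
  facet normal 0.0000 1.0000 0.0000
    outer loop
      vertex 22.0 4.9 0.0
      vertex 5.1 4.9 0.0
      vertex 5.1 4.9 12.0
    endloop
  endfacet
  facet normal 0.0000 1.0000 0.0000
    outer loop
      vertex 22.0 4.9 0.0
      vertex 5.1 4.9 12.0
      vertex 22.0 4.9 12.0
    endloop
  endfacet
  facet normal 1.0000 0.0000 0.0000
    outer loop
      vertex 5.1 4.9 0.0
      vertex 5.1 15.6 0.0
      vertex 5.1 15.6 12.0
    endloop
  endfacet
  facet normal 1.0000 0.0000 0.0000
    outer loop
      vertex 5.1 4.9 0.0
      vertex 5.1 15.6 12.0
      vertex 5.1 4.9 12.0
    endloop
  endfacet
  facet normal 0.0000 1.0000 0.0000
    outer loop
      vertex 5.1 15.6 0.0
      vertex 0.0 15.6 0.0
      vertex 0.0 15.6 12.0
    endloop
  endfacet
  facet normal 0.0000 1.0000 0.0000
    outer loop
      vertex 5.1 15.6 0.0
      vertex 0.0 15.6 12.0
      vertex 5.1 15.6 12.0
    endloop
  endfacet
  facet normal -1.0000 0.0000 0.0000
    outer loop
      vertex 0.0 15.6 0.0
      vertex 0.0 0.0 0.0
      vertex 0.0 0.0 12.0
    endloop
  endfacet
  facet normal -1.0000 0.0000 0.0000
    outer loop
      vertex 0.0 15.6 0.0
      vertex 0.0 0.0 12.0
      vertex 0.0 15.6 12.0
    endloop
  endfacet
endsolid part

The G0 Z moves step by Δz≈2.0 mm. Every layer's G1 loop is the same polygon, so the solid is a straight extrusion of it from z=0 to z≈12. Closing with flat bottom and top caps and triangulating gives 20 facets — an L-shaped prism: outer 22 × 15.6 mm, arm thicknesses ≈ 4.9 mm (horizontal) and 5.1 mm (vertical), extruded 12 mm in z.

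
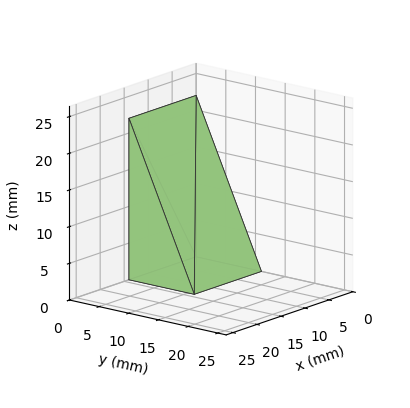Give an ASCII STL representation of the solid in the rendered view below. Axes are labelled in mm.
Reading the render: the shape is a wedge (ramp): 14 × 11 mm base, rising to 22 mm along the y=0 edge and sloping linearly to z=0 at y=11 (dimensions read to the nearest mm from the axis ticks). For the STL, each face is triangulated and given an outward normal.

solid part
  facet normal 0.0000 0.0000 -1.0000
    outer loop
      vertex 14.000 11.000 0.000
      vertex 14.000 0.000 0.000
      vertex 0.000 0.000 0.000
    endloop
  endfacet
  facet normal 0.0000 0.0000 -1.0000
    outer loop
      vertex 0.000 11.000 0.000
      vertex 14.000 11.000 0.000
      vertex 0.000 0.000 0.000
    endloop
  endfacet
  facet normal 0.0000 -1.0000 0.0000
    outer loop
      vertex 0.000 0.000 0.000
      vertex 14.000 0.000 0.000
      vertex 14.000 0.000 22.000
    endloop
  endfacet
  facet normal 0.0000 -1.0000 0.0000
    outer loop
      vertex 0.000 0.000 0.000
      vertex 14.000 0.000 22.000
      vertex 0.000 0.000 22.000
    endloop
  endfacet
  facet normal 0.0000 0.8944 0.4472
    outer loop
      vertex 0.000 0.000 22.000
      vertex 14.000 0.000 22.000
      vertex 14.000 11.000 0.000
    endloop
  endfacet
  facet normal 0.0000 0.8944 0.4472
    outer loop
      vertex 0.000 0.000 22.000
      vertex 14.000 11.000 0.000
      vertex 0.000 11.000 0.000
    endloop
  endfacet
  facet normal -1.0000 0.0000 0.0000
    outer loop
      vertex 0.000 0.000 22.000
      vertex 0.000 11.000 0.000
      vertex 0.000 0.000 0.000
    endloop
  endfacet
  facet normal 1.0000 0.0000 0.0000
    outer loop
      vertex 14.000 0.000 0.000
      vertex 14.000 11.000 0.000
      vertex 14.000 0.000 22.000
    endloop
  endfacet
endsolid part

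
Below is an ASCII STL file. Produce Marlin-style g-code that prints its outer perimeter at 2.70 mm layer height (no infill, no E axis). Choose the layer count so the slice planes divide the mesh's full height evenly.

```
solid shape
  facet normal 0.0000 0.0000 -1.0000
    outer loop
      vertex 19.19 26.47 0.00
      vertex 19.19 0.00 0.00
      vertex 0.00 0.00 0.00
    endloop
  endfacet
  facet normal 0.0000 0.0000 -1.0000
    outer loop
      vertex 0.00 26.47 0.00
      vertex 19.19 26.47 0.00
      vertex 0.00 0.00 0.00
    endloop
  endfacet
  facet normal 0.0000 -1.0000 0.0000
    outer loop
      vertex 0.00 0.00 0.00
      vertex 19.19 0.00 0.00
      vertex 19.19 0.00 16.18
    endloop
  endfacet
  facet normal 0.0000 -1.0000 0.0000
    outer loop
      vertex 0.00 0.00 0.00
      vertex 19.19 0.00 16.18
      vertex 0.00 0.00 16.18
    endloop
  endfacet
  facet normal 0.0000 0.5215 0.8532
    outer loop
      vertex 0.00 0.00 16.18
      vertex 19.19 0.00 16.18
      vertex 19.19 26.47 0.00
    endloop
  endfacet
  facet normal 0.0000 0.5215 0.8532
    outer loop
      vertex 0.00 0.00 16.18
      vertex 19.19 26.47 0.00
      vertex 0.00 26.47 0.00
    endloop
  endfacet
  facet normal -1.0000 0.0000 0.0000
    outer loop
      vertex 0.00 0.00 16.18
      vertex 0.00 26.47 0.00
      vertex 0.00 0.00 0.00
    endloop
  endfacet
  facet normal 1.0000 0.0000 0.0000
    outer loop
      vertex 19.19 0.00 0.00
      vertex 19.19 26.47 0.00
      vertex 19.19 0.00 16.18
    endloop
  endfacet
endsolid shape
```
; perimeter-only toolpath
G21 ; units = mm
G90 ; absolute positioning
G28 ; home
; layer 1
G0 Z2.70
G0 X0.00 Y0.00
G1 X19.19 Y0.00
G1 X19.19 Y22.06
G1 X0.00 Y22.06
G1 X0.00 Y0.00
; layer 2
G0 Z5.39
G0 X0.00 Y0.00
G1 X19.19 Y0.00
G1 X19.19 Y17.65
G1 X0.00 Y17.65
G1 X0.00 Y0.00
; layer 3
G0 Z8.09
G0 X0.00 Y0.00
G1 X19.19 Y0.00
G1 X19.19 Y13.23
G1 X0.00 Y13.23
G1 X0.00 Y0.00
; layer 4
G0 Z10.79
G0 X0.00 Y0.00
G1 X19.19 Y0.00
G1 X19.19 Y8.82
G1 X0.00 Y8.82
G1 X0.00 Y0.00
; layer 5
G0 Z13.48
G0 X0.00 Y0.00
G1 X19.19 Y0.00
G1 X19.19 Y4.41
G1 X0.00 Y4.41
G1 X0.00 Y0.00
M2 ; end

The solid is a wedge (ramp): 19.2 × 26.5 mm base, rising to 16.2 mm along the y=0 edge and sloping linearly to z=0 at y=26.5. Slicing at Δz = 2.70 mm — 6 equal slices spanning the solid's height, so layer i sits at z = i·h/6 — gives 5 non-empty perimeters. Each is a 4-segment closed polygon; G0 lifts to the layer z and rapids to the start vertex, then G1 traces the edges. The cross-section shrinks linearly with z (the slice at the apex is degenerate and omitted).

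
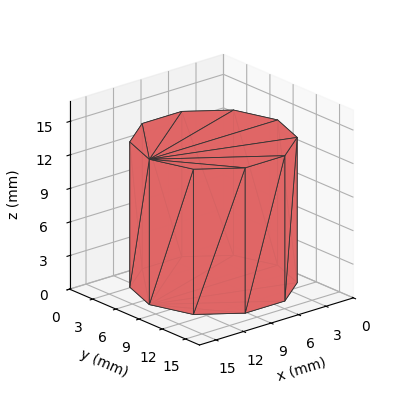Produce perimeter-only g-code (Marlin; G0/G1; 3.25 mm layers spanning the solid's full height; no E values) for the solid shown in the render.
Reading the render: the shape is a regular 10-sided prism (a cylinder approximated with 10 flat sides), circumscribed radius ≈ 7 mm, height ≈ 13 mm (dimensions read to the nearest mm from the axis ticks). For the g-code, the solid's height is divided into equal slices at the stated Δz and each level perimeter traced with G1 moves after a G0 lift.

; perimeter-only toolpath
G21 ; units = mm
G90 ; absolute positioning
G28 ; home
; layer 1
G0 Z3.25
G0 X14.00 Y7.00
G1 X12.66 Y11.11
G1 X9.16 Y13.66
G1 X4.84 Y13.66
G1 X1.34 Y11.11
G1 X0.00 Y7.00
G1 X1.34 Y2.89
G1 X4.84 Y0.34
G1 X9.16 Y0.34
G1 X12.66 Y2.89
G1 X14.00 Y7.00
; layer 2
G0 Z6.50
G0 X14.00 Y7.00
G1 X12.66 Y11.11
G1 X9.16 Y13.66
G1 X4.84 Y13.66
G1 X1.34 Y11.11
G1 X0.00 Y7.00
G1 X1.34 Y2.89
G1 X4.84 Y0.34
G1 X9.16 Y0.34
G1 X12.66 Y2.89
G1 X14.00 Y7.00
; layer 3
G0 Z9.75
G0 X14.00 Y7.00
G1 X12.66 Y11.11
G1 X9.16 Y13.66
G1 X4.84 Y13.66
G1 X1.34 Y11.11
G1 X0.00 Y7.00
G1 X1.34 Y2.89
G1 X4.84 Y0.34
G1 X9.16 Y0.34
G1 X12.66 Y2.89
G1 X14.00 Y7.00
; layer 4
G0 Z13.00
G0 X14.00 Y7.00
G1 X12.66 Y11.11
G1 X9.16 Y13.66
G1 X4.84 Y13.66
G1 X1.34 Y11.11
G1 X0.00 Y7.00
G1 X1.34 Y2.89
G1 X4.84 Y0.34
G1 X9.16 Y0.34
G1 X12.66 Y2.89
G1 X14.00 Y7.00
M2 ; end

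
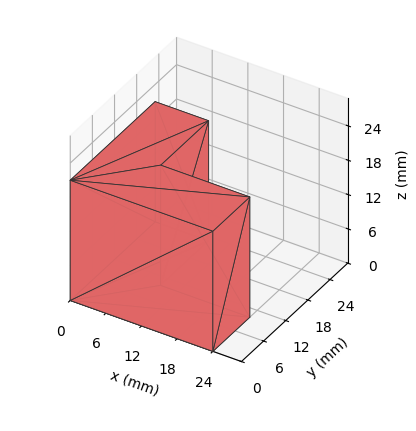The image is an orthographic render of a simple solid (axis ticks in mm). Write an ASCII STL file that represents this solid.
Reading the render: the shape is an L-shaped prism: outer 24 × 23 mm, arm thicknesses ≈ 10 mm (horizontal) and 9 mm (vertical), extruded 21 mm in z (dimensions read to the nearest mm from the axis ticks). For the STL, each face is triangulated and given an outward normal.

solid part
  facet normal 0.0000 0.0000 -1.0000
    outer loop
      vertex 24.00 10.00 0.00
      vertex 24.00 0.00 0.00
      vertex 0.00 0.00 0.00
    endloop
  endfacet
  facet normal 0.0000 0.0000 -1.0000
    outer loop
      vertex 9.00 10.00 0.00
      vertex 24.00 10.00 0.00
      vertex 0.00 0.00 0.00
    endloop
  endfacet
  facet normal 0.0000 0.0000 -1.0000
    outer loop
      vertex 9.00 23.00 0.00
      vertex 9.00 10.00 0.00
      vertex 0.00 0.00 0.00
    endloop
  endfacet
  facet normal 0.0000 0.0000 -1.0000
    outer loop
      vertex 0.00 23.00 0.00
      vertex 9.00 23.00 0.00
      vertex 0.00 0.00 0.00
    endloop
  endfacet
  facet normal 0.0000 0.0000 1.0000
    outer loop
      vertex 0.00 0.00 21.00
      vertex 24.00 0.00 21.00
      vertex 24.00 10.00 21.00
    endloop
  endfacet
  facet normal 0.0000 0.0000 1.0000
    outer loop
      vertex 0.00 0.00 21.00
      vertex 24.00 10.00 21.00
      vertex 9.00 10.00 21.00
    endloop
  endfacet
  facet normal 0.0000 0.0000 1.0000
    outer loop
      vertex 0.00 0.00 21.00
      vertex 9.00 10.00 21.00
      vertex 9.00 23.00 21.00
    endloop
  endfacet
  facet normal 0.0000 0.0000 1.0000
    outer loop
      vertex 0.00 0.00 21.00
      vertex 9.00 23.00 21.00
      vertex 0.00 23.00 21.00
    endloop
  endfacet
  facet normal 0.0000 -1.0000 0.0000
    outer loop
      vertex 0.00 0.00 0.00
      vertex 24.00 0.00 0.00
      vertex 24.00 0.00 21.00
    endloop
  endfacet
  facet normal 0.0000 -1.0000 0.0000
    outer loop
      vertex 0.00 0.00 0.00
      vertex 24.00 0.00 21.00
      vertex 0.00 0.00 21.00
    endloop
  endfacet
  facet normal 1.0000 0.0000 0.0000
    outer loop
      vertex 24.00 0.00 0.00
      vertex 24.00 10.00 0.00
      vertex 24.00 10.00 21.00
    endloop
  endfacet
  facet normal 1.0000 0.0000 0.0000
    outer loop
      vertex 24.00 0.00 0.00
      vertex 24.00 10.00 21.00
      vertex 24.00 0.00 21.00
    endloop
  endfacet
  facet normal 0.0000 1.0000 0.0000
    outer loop
      vertex 24.00 10.00 0.00
      vertex 9.00 10.00 0.00
      vertex 9.00 10.00 21.00
    endloop
  endfacet
  facet normal 0.0000 1.0000 0.0000
    outer loop
      vertex 24.00 10.00 0.00
      vertex 9.00 10.00 21.00
      vertex 24.00 10.00 21.00
    endloop
  endfacet
  facet normal 1.0000 0.0000 0.0000
    outer loop
      vertex 9.00 10.00 0.00
      vertex 9.00 23.00 0.00
      vertex 9.00 23.00 21.00
    endloop
  endfacet
  facet normal 1.0000 0.0000 0.0000
    outer loop
      vertex 9.00 10.00 0.00
      vertex 9.00 23.00 21.00
      vertex 9.00 10.00 21.00
    endloop
  endfacet
  facet normal 0.0000 1.0000 0.0000
    outer loop
      vertex 9.00 23.00 0.00
      vertex 0.00 23.00 0.00
      vertex 0.00 23.00 21.00
    endloop
  endfacet
  facet normal 0.0000 1.0000 0.0000
    outer loop
      vertex 9.00 23.00 0.00
      vertex 0.00 23.00 21.00
      vertex 9.00 23.00 21.00
    endloop
  endfacet
  facet normal -1.0000 0.0000 0.0000
    outer loop
      vertex 0.00 23.00 0.00
      vertex 0.00 0.00 0.00
      vertex 0.00 0.00 21.00
    endloop
  endfacet
  facet normal -1.0000 0.0000 0.0000
    outer loop
      vertex 0.00 23.00 0.00
      vertex 0.00 0.00 21.00
      vertex 0.00 23.00 21.00
    endloop
  endfacet
endsolid part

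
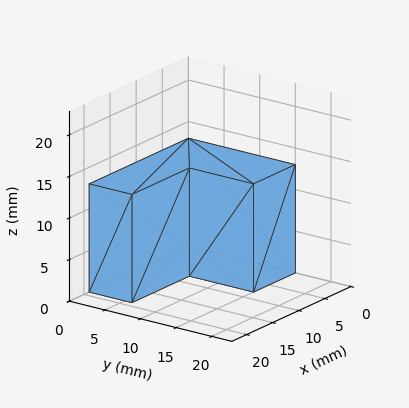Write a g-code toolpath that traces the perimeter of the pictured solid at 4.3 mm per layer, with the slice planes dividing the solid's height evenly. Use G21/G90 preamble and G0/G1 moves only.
Reading the render: the shape is an L-shaped prism: outer 19 × 15 mm, arm thicknesses ≈ 6 mm (horizontal) and 8 mm (vertical), extruded 13 mm in z (dimensions read to the nearest mm from the axis ticks). For the g-code, the solid's height is divided into equal slices at the stated Δz and each level perimeter traced with G1 moves after a G0 lift.

; perimeter-only toolpath
G21 ; units = mm
G90 ; absolute positioning
G28 ; home
; layer 1
G0 Z4.3
G0 X0.0 Y0.0
G1 X19.0 Y0.0
G1 X19.0 Y6.0
G1 X8.0 Y6.0
G1 X8.0 Y15.0
G1 X0.0 Y15.0
G1 X0.0 Y0.0
; layer 2
G0 Z8.7
G0 X0.0 Y0.0
G1 X19.0 Y0.0
G1 X19.0 Y6.0
G1 X8.0 Y6.0
G1 X8.0 Y15.0
G1 X0.0 Y15.0
G1 X0.0 Y0.0
; layer 3
G0 Z13.0
G0 X0.0 Y0.0
G1 X19.0 Y0.0
G1 X19.0 Y6.0
G1 X8.0 Y6.0
G1 X8.0 Y15.0
G1 X0.0 Y15.0
G1 X0.0 Y0.0
M2 ; end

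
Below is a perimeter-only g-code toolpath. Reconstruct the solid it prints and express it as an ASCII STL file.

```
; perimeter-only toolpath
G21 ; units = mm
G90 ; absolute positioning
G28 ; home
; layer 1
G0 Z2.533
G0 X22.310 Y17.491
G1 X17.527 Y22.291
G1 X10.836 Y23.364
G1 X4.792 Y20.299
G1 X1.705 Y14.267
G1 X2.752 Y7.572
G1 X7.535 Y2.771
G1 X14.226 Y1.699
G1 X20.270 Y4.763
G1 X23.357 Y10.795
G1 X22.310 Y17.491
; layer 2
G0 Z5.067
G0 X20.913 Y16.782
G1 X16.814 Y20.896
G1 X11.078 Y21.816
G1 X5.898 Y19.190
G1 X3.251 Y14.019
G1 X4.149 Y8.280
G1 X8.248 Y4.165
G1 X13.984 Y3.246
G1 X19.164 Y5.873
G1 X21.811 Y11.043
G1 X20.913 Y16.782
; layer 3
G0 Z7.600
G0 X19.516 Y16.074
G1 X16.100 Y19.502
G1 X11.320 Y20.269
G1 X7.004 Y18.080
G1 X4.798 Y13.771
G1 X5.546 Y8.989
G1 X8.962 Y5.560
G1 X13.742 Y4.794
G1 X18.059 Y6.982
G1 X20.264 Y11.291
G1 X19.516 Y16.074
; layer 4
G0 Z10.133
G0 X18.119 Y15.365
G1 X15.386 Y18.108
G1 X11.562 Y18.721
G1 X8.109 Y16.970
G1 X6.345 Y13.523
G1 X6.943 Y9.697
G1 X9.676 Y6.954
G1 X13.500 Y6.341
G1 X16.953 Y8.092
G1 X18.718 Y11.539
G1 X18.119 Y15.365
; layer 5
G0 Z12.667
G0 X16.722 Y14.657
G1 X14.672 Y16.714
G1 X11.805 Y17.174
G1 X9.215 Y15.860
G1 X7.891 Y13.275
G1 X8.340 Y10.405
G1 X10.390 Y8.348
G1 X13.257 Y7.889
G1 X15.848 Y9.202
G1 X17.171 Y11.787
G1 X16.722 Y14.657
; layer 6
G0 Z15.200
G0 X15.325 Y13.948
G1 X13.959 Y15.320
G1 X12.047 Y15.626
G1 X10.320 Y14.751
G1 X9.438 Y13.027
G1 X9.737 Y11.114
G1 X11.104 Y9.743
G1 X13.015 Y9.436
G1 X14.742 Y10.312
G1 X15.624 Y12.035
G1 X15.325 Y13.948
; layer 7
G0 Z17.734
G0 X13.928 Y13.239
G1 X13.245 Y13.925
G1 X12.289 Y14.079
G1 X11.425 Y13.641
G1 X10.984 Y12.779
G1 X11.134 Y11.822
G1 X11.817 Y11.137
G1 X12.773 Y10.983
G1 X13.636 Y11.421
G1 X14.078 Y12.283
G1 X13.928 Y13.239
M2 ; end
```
solid part
  facet normal 0.0000 0.0000 -1.0000
    outer loop
      vertex 10.594 24.911 0.000
      vertex 18.241 23.685 0.000
      vertex 23.707 18.199 0.000
    endloop
  endfacet
  facet normal 0.0000 0.0000 -1.0000
    outer loop
      vertex 3.687 21.409 0.000
      vertex 10.594 24.911 0.000
      vertex 23.707 18.199 0.000
    endloop
  endfacet
  facet normal 0.0000 0.0000 -1.0000
    outer loop
      vertex 0.158 14.515 0.000
      vertex 3.687 21.409 0.000
      vertex 23.707 18.199 0.000
    endloop
  endfacet
  facet normal 0.0000 0.0000 -1.0000
    outer loop
      vertex 1.355 6.863 0.000
      vertex 0.158 14.515 0.000
      vertex 23.707 18.199 0.000
    endloop
  endfacet
  facet normal 0.0000 0.0000 -1.0000
    outer loop
      vertex 6.821 1.377 0.000
      vertex 1.355 6.863 0.000
      vertex 23.707 18.199 0.000
    endloop
  endfacet
  facet normal 0.0000 0.0000 -1.0000
    outer loop
      vertex 14.468 0.151 0.000
      vertex 6.821 1.377 0.000
      vertex 23.707 18.199 0.000
    endloop
  endfacet
  facet normal 0.0000 0.0000 -1.0000
    outer loop
      vertex 21.375 3.653 0.000
      vertex 14.468 0.151 0.000
      vertex 23.707 18.199 0.000
    endloop
  endfacet
  facet normal 0.0000 0.0000 -1.0000
    outer loop
      vertex 24.904 10.547 0.000
      vertex 21.375 3.653 0.000
      vertex 23.707 18.199 0.000
    endloop
  endfacet
  facet normal 0.6106 0.6084 0.5069
    outer loop
      vertex 23.707 18.199 0.000
      vertex 18.241 23.685 0.000
      vertex 12.531 12.531 20.267
    endloop
  endfacet
  facet normal 0.1365 0.8511 0.5069
    outer loop
      vertex 18.241 23.685 0.000
      vertex 10.594 24.911 0.000
      vertex 12.531 12.531 20.267
    endloop
  endfacet
  facet normal -0.3898 0.7688 0.5069
    outer loop
      vertex 10.594 24.911 0.000
      vertex 3.687 21.409 0.000
      vertex 12.531 12.531 20.267
    endloop
  endfacet
  facet normal -0.7673 0.3928 0.5069
    outer loop
      vertex 3.687 21.409 0.000
      vertex 0.158 14.515 0.000
      vertex 12.531 12.531 20.267
    endloop
  endfacet
  facet normal -0.8517 -0.1332 0.5069
    outer loop
      vertex 0.158 14.515 0.000
      vertex 1.355 6.863 0.000
      vertex 12.531 12.531 20.267
    endloop
  endfacet
  facet normal -0.6106 -0.6084 0.5069
    outer loop
      vertex 1.355 6.863 0.000
      vertex 6.821 1.377 0.000
      vertex 12.531 12.531 20.267
    endloop
  endfacet
  facet normal -0.1365 -0.8511 0.5069
    outer loop
      vertex 6.821 1.377 0.000
      vertex 14.468 0.151 0.000
      vertex 12.531 12.531 20.267
    endloop
  endfacet
  facet normal 0.3898 -0.7688 0.5069
    outer loop
      vertex 14.468 0.151 0.000
      vertex 21.375 3.653 0.000
      vertex 12.531 12.531 20.267
    endloop
  endfacet
  facet normal 0.7673 -0.3928 0.5069
    outer loop
      vertex 21.375 3.653 0.000
      vertex 24.904 10.547 0.000
      vertex 12.531 12.531 20.267
    endloop
  endfacet
  facet normal 0.8517 0.1332 0.5069
    outer loop
      vertex 24.904 10.547 0.000
      vertex 23.707 18.199 0.000
      vertex 12.531 12.531 20.267
    endloop
  endfacet
endsolid part

The G0 Z moves step by Δz≈2.533 mm. The G1 loops shrink linearly with z, so the solid tapers from its base footprint up to z≈20.3. Closing with a flat bottom cap and the tapered top and triangulating gives 18 facets — a regular 10-sided pyramid, base circumscribed radius ≈ 12.5 mm, apex at z ≈ 20.3 mm.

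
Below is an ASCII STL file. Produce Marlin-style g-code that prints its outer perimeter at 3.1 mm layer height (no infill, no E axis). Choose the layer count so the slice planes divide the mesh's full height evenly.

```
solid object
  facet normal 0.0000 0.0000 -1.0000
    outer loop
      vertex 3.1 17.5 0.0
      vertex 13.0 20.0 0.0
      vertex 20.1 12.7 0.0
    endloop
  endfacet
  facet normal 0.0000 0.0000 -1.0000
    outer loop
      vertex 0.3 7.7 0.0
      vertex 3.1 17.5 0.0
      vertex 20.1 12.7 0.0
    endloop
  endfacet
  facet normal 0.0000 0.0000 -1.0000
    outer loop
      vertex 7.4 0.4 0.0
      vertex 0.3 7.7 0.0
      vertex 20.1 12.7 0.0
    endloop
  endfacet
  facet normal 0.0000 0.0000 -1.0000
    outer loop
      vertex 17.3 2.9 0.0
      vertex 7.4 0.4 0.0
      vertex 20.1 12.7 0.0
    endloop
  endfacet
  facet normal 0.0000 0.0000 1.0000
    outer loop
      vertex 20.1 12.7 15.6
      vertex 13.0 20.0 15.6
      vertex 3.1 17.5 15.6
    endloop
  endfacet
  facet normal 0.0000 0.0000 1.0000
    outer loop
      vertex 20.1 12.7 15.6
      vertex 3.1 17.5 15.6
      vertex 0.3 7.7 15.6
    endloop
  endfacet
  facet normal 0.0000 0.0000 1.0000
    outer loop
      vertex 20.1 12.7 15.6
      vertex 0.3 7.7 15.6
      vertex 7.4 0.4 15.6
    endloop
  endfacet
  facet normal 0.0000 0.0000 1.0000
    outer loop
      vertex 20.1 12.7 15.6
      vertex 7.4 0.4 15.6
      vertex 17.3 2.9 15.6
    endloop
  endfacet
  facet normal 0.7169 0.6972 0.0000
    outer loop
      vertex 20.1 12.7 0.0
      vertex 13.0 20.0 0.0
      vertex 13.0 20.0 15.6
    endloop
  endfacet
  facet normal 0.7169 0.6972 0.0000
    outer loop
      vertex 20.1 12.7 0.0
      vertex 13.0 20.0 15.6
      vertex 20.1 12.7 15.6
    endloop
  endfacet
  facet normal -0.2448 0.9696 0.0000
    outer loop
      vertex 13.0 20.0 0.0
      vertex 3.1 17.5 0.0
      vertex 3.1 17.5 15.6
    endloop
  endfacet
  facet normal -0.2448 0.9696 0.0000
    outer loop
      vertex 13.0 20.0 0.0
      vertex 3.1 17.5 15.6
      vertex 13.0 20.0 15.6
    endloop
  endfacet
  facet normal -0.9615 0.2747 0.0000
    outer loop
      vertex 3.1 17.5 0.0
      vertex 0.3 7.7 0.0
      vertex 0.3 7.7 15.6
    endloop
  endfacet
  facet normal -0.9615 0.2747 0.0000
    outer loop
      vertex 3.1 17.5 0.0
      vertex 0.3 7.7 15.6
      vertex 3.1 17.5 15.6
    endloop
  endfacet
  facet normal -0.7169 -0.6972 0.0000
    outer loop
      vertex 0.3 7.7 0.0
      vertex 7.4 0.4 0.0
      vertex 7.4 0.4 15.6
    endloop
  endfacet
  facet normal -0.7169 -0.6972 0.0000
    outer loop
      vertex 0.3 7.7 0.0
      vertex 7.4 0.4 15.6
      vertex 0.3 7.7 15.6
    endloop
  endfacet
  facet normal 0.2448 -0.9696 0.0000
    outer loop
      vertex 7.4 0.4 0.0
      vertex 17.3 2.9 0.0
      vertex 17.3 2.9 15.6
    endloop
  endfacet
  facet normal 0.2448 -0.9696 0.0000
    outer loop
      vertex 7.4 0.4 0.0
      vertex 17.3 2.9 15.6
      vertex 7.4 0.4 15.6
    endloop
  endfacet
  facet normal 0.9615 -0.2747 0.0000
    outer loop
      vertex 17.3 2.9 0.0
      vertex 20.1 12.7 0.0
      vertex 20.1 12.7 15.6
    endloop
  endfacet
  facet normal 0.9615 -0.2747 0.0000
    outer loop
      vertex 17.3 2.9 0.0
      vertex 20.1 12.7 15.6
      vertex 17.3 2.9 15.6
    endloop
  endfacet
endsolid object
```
; perimeter-only toolpath
G21 ; units = mm
G90 ; absolute positioning
G28 ; home
; layer 1
G0 Z3.1
G0 X20.1 Y12.7
G1 X13.0 Y20.0
G1 X3.1 Y17.5
G1 X0.3 Y7.7
G1 X7.4 Y0.4
G1 X17.3 Y2.9
G1 X20.1 Y12.7
; layer 2
G0 Z6.2
G0 X20.1 Y12.7
G1 X13.0 Y20.0
G1 X3.1 Y17.5
G1 X0.3 Y7.7
G1 X7.4 Y0.4
G1 X17.3 Y2.9
G1 X20.1 Y12.7
; layer 3
G0 Z9.4
G0 X20.1 Y12.7
G1 X13.0 Y20.0
G1 X3.1 Y17.5
G1 X0.3 Y7.7
G1 X7.4 Y0.4
G1 X17.3 Y2.9
G1 X20.1 Y12.7
; layer 4
G0 Z12.5
G0 X20.1 Y12.7
G1 X13.0 Y20.0
G1 X3.1 Y17.5
G1 X0.3 Y7.7
G1 X7.4 Y0.4
G1 X17.3 Y2.9
G1 X20.1 Y12.7
; layer 5
G0 Z15.6
G0 X20.1 Y12.7
G1 X13.0 Y20.0
G1 X3.1 Y17.5
G1 X0.3 Y7.7
G1 X7.4 Y0.4
G1 X17.3 Y2.9
G1 X20.1 Y12.7
M2 ; end

The solid is a regular 6-sided prism (a cylinder approximated with 6 flat sides), circumscribed radius ≈ 10.2 mm, height ≈ 15.6 mm. Slicing at Δz = 3.1 mm — 5 equal slices spanning the solid's height, so layer i sits at z = i·h/5 — gives 5 non-empty perimeters. Each is a 6-segment closed polygon; G0 lifts to the layer z and rapids to the start vertex, then G1 traces the edges.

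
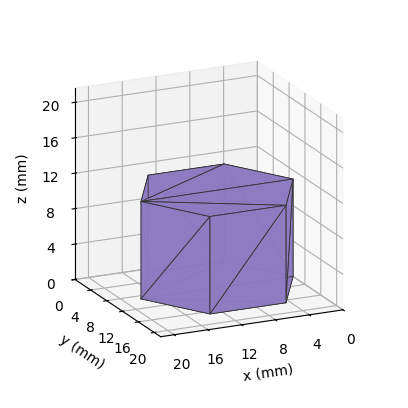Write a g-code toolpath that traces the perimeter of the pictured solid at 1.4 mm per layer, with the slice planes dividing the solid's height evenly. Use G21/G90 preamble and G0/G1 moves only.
Reading the render: the shape is a regular 6-sided prism (a cylinder approximated with 6 flat sides), circumscribed radius ≈ 9 mm, height ≈ 11 mm (dimensions read to the nearest mm from the axis ticks). For the g-code, the solid's height is divided into equal slices at the stated Δz and each level perimeter traced with G1 moves after a G0 lift.

; perimeter-only toolpath
G21 ; units = mm
G90 ; absolute positioning
G28 ; home
; layer 1
G0 Z1.4
G0 X18.0 Y9.0
G1 X13.5 Y16.8
G1 X4.5 Y16.8
G1 X0.0 Y9.0
G1 X4.5 Y1.2
G1 X13.5 Y1.2
G1 X18.0 Y9.0
; layer 2
G0 Z2.8
G0 X18.0 Y9.0
G1 X13.5 Y16.8
G1 X4.5 Y16.8
G1 X0.0 Y9.0
G1 X4.5 Y1.2
G1 X13.5 Y1.2
G1 X18.0 Y9.0
; layer 3
G0 Z4.1
G0 X18.0 Y9.0
G1 X13.5 Y16.8
G1 X4.5 Y16.8
G1 X0.0 Y9.0
G1 X4.5 Y1.2
G1 X13.5 Y1.2
G1 X18.0 Y9.0
; layer 4
G0 Z5.5
G0 X18.0 Y9.0
G1 X13.5 Y16.8
G1 X4.5 Y16.8
G1 X0.0 Y9.0
G1 X4.5 Y1.2
G1 X13.5 Y1.2
G1 X18.0 Y9.0
; layer 5
G0 Z6.9
G0 X18.0 Y9.0
G1 X13.5 Y16.8
G1 X4.5 Y16.8
G1 X0.0 Y9.0
G1 X4.5 Y1.2
G1 X13.5 Y1.2
G1 X18.0 Y9.0
; layer 6
G0 Z8.2
G0 X18.0 Y9.0
G1 X13.5 Y16.8
G1 X4.5 Y16.8
G1 X0.0 Y9.0
G1 X4.5 Y1.2
G1 X13.5 Y1.2
G1 X18.0 Y9.0
; layer 7
G0 Z9.6
G0 X18.0 Y9.0
G1 X13.5 Y16.8
G1 X4.5 Y16.8
G1 X0.0 Y9.0
G1 X4.5 Y1.2
G1 X13.5 Y1.2
G1 X18.0 Y9.0
; layer 8
G0 Z11.0
G0 X18.0 Y9.0
G1 X13.5 Y16.8
G1 X4.5 Y16.8
G1 X0.0 Y9.0
G1 X4.5 Y1.2
G1 X13.5 Y1.2
G1 X18.0 Y9.0
M2 ; end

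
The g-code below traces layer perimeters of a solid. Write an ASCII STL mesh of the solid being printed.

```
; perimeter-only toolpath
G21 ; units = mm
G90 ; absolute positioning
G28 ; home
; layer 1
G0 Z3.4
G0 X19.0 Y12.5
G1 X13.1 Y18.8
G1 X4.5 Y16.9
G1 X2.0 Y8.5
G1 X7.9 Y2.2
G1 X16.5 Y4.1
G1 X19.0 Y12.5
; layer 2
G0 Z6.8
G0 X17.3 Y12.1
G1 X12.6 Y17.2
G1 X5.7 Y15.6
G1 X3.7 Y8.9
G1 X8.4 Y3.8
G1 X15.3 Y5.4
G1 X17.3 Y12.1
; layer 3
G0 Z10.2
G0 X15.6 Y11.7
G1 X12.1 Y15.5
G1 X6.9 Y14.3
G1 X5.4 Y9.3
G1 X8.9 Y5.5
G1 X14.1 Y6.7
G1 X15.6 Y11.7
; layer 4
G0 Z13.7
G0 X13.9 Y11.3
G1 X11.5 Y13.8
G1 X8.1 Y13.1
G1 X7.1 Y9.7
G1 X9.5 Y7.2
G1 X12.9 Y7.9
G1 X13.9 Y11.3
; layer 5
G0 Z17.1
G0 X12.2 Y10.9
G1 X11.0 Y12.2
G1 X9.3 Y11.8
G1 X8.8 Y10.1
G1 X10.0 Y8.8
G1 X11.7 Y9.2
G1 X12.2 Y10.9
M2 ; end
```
solid part
  facet normal 0.0000 0.0000 -1.0000
    outer loop
      vertex 3.3 18.2 0.0
      vertex 13.6 20.5 0.0
      vertex 20.7 12.9 0.0
    endloop
  endfacet
  facet normal 0.0000 0.0000 -1.0000
    outer loop
      vertex 0.3 8.1 0.0
      vertex 3.3 18.2 0.0
      vertex 20.7 12.9 0.0
    endloop
  endfacet
  facet normal 0.0000 0.0000 -1.0000
    outer loop
      vertex 7.4 0.5 0.0
      vertex 0.3 8.1 0.0
      vertex 20.7 12.9 0.0
    endloop
  endfacet
  facet normal 0.0000 0.0000 -1.0000
    outer loop
      vertex 17.7 2.8 0.0
      vertex 7.4 0.5 0.0
      vertex 20.7 12.9 0.0
    endloop
  endfacet
  facet normal 0.6680 0.6240 0.4054
    outer loop
      vertex 20.7 12.9 0.0
      vertex 13.6 20.5 0.0
      vertex 10.5 10.5 20.5
    endloop
  endfacet
  facet normal -0.1992 0.8923 0.4051
    outer loop
      vertex 13.6 20.5 0.0
      vertex 3.3 18.2 0.0
      vertex 10.5 10.5 20.5
    endloop
  endfacet
  facet normal -0.8763 0.2603 0.4055
    outer loop
      vertex 3.3 18.2 0.0
      vertex 0.3 8.1 0.0
      vertex 10.5 10.5 20.5
    endloop
  endfacet
  facet normal -0.6680 -0.6240 0.4054
    outer loop
      vertex 0.3 8.1 0.0
      vertex 7.4 0.5 0.0
      vertex 10.5 10.5 20.5
    endloop
  endfacet
  facet normal 0.1992 -0.8923 0.4051
    outer loop
      vertex 7.4 0.5 0.0
      vertex 17.7 2.8 0.0
      vertex 10.5 10.5 20.5
    endloop
  endfacet
  facet normal 0.8763 -0.2603 0.4055
    outer loop
      vertex 17.7 2.8 0.0
      vertex 20.7 12.9 0.0
      vertex 10.5 10.5 20.5
    endloop
  endfacet
endsolid part

The G0 Z moves step by Δz≈3.4 mm. The G1 loops shrink linearly with z, so the solid tapers from its base footprint up to z≈20.5. Closing with a flat bottom cap and the tapered top and triangulating gives 10 facets — a regular 6-sided pyramid, base circumscribed radius ≈ 10.5 mm, apex at z ≈ 20.5 mm.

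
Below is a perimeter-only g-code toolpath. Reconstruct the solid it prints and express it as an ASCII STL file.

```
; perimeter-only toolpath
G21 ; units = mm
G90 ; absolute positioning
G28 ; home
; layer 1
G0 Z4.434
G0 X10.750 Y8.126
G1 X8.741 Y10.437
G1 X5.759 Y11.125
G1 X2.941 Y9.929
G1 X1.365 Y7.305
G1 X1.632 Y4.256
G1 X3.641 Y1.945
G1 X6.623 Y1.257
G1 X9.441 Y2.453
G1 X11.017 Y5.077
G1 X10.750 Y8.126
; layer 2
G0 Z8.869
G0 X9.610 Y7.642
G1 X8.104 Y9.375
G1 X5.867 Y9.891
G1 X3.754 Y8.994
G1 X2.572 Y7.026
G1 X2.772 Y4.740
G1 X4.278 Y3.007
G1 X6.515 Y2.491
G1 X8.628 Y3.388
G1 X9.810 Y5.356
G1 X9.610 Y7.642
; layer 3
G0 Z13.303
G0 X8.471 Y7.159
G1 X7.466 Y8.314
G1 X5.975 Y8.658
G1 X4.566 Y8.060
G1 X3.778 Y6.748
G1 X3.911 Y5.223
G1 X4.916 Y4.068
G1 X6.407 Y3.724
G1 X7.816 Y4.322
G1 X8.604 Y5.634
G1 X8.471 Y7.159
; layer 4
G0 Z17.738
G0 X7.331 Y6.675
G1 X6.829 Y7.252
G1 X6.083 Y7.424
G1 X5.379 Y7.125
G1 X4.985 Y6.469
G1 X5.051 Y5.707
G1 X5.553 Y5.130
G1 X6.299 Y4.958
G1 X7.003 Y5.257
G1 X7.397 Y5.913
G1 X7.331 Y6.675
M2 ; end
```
solid part
  facet normal 0.0000 0.0000 -1.0000
    outer loop
      vertex 5.651 12.358 0.000
      vertex 9.379 11.498 0.000
      vertex 11.890 8.610 0.000
    endloop
  endfacet
  facet normal 0.0000 0.0000 -1.0000
    outer loop
      vertex 2.129 10.863 0.000
      vertex 5.651 12.358 0.000
      vertex 11.890 8.610 0.000
    endloop
  endfacet
  facet normal 0.0000 0.0000 -1.0000
    outer loop
      vertex 0.159 7.583 0.000
      vertex 2.129 10.863 0.000
      vertex 11.890 8.610 0.000
    endloop
  endfacet
  facet normal 0.0000 0.0000 -1.0000
    outer loop
      vertex 0.492 3.772 0.000
      vertex 0.159 7.583 0.000
      vertex 11.890 8.610 0.000
    endloop
  endfacet
  facet normal 0.0000 0.0000 -1.0000
    outer loop
      vertex 3.003 0.884 0.000
      vertex 0.492 3.772 0.000
      vertex 11.890 8.610 0.000
    endloop
  endfacet
  facet normal 0.0000 0.0000 -1.0000
    outer loop
      vertex 6.731 0.024 0.000
      vertex 3.003 0.884 0.000
      vertex 11.890 8.610 0.000
    endloop
  endfacet
  facet normal 0.0000 0.0000 -1.0000
    outer loop
      vertex 10.253 1.519 0.000
      vertex 6.731 0.024 0.000
      vertex 11.890 8.610 0.000
    endloop
  endfacet
  facet normal 0.0000 0.0000 -1.0000
    outer loop
      vertex 12.223 4.799 0.000
      vertex 10.253 1.519 0.000
      vertex 11.890 8.610 0.000
    endloop
  endfacet
  facet normal 0.7294 0.6342 0.2567
    outer loop
      vertex 11.890 8.610 0.000
      vertex 9.379 11.498 0.000
      vertex 6.191 6.191 22.172
    endloop
  endfacet
  facet normal 0.2173 0.9418 0.2567
    outer loop
      vertex 9.379 11.498 0.000
      vertex 5.651 12.358 0.000
      vertex 6.191 6.191 22.172
    endloop
  endfacet
  facet normal -0.3776 0.8897 0.2567
    outer loop
      vertex 5.651 12.358 0.000
      vertex 2.129 10.863 0.000
      vertex 6.191 6.191 22.172
    endloop
  endfacet
  facet normal -0.8285 0.4976 0.2567
    outer loop
      vertex 2.129 10.863 0.000
      vertex 0.159 7.583 0.000
      vertex 6.191 6.191 22.172
    endloop
  endfacet
  facet normal -0.9628 -0.0841 0.2567
    outer loop
      vertex 0.159 7.583 0.000
      vertex 0.492 3.772 0.000
      vertex 6.191 6.191 22.172
    endloop
  endfacet
  facet normal -0.7294 -0.6342 0.2567
    outer loop
      vertex 0.492 3.772 0.000
      vertex 3.003 0.884 0.000
      vertex 6.191 6.191 22.172
    endloop
  endfacet
  facet normal -0.2173 -0.9418 0.2567
    outer loop
      vertex 3.003 0.884 0.000
      vertex 6.731 0.024 0.000
      vertex 6.191 6.191 22.172
    endloop
  endfacet
  facet normal 0.3776 -0.8897 0.2567
    outer loop
      vertex 6.731 0.024 0.000
      vertex 10.253 1.519 0.000
      vertex 6.191 6.191 22.172
    endloop
  endfacet
  facet normal 0.8285 -0.4976 0.2567
    outer loop
      vertex 10.253 1.519 0.000
      vertex 12.223 4.799 0.000
      vertex 6.191 6.191 22.172
    endloop
  endfacet
  facet normal 0.9628 0.0841 0.2567
    outer loop
      vertex 12.223 4.799 0.000
      vertex 11.890 8.610 0.000
      vertex 6.191 6.191 22.172
    endloop
  endfacet
endsolid part

The G0 Z moves step by Δz≈4.434 mm. The G1 loops shrink linearly with z, so the solid tapers from its base footprint up to z≈22.2. Closing with a flat bottom cap and the tapered top and triangulating gives 18 facets — a regular 10-sided pyramid, base circumscribed radius ≈ 6.19 mm, apex at z ≈ 22.2 mm.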